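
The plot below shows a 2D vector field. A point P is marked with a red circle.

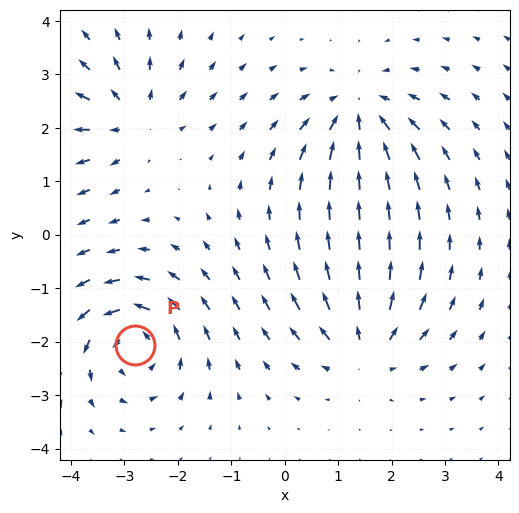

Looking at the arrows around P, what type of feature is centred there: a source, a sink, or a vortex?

At P (-2.8, -2.1) the arrows circulate counterclockwise. Divergence ≈0, curl about +6 — near-zero divergence with nonzero curl is a vortex.

vortex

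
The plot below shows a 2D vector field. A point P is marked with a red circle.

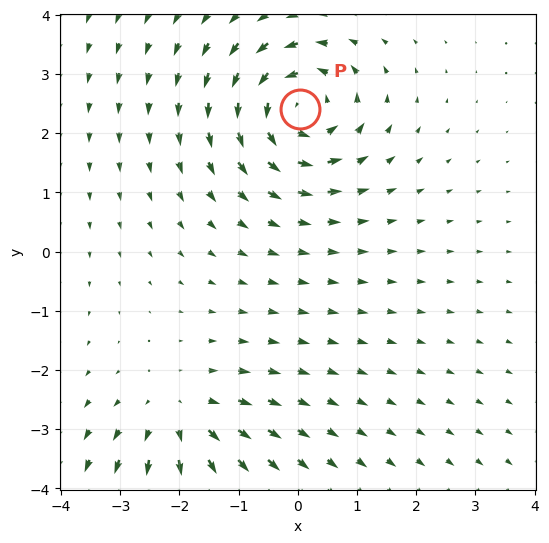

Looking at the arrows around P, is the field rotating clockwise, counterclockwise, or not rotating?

Near P at (0.0, 2.4) the arrows circulate counterclockwise. The curl (z-component) there is about +4; positive curl means counterclockwise rotation.

counterclockwise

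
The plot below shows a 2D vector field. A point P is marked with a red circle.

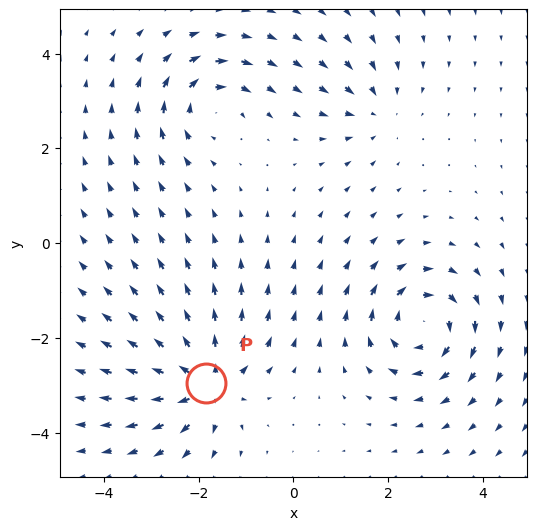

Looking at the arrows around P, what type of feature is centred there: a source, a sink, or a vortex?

At P (-1.8, -3.0) the arrows spread outward. Divergence about +6, curl ≈0 — positive divergence with near-zero curl is a source.

source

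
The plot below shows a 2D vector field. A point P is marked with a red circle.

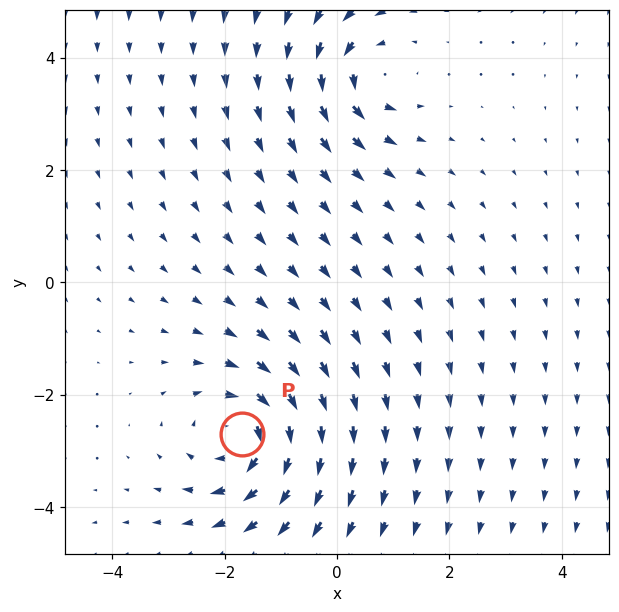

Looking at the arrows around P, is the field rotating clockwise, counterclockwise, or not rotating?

Near P at (-1.7, -2.7) the arrows circulate clockwise. The curl (z-component) there is about -5; negative curl means clockwise rotation.

clockwise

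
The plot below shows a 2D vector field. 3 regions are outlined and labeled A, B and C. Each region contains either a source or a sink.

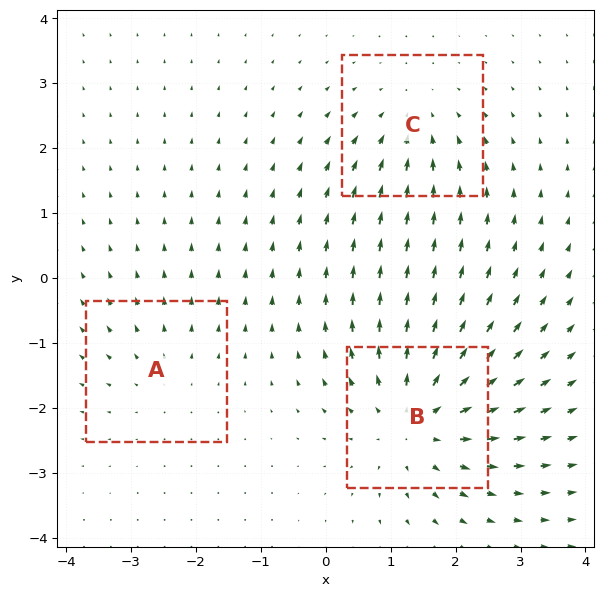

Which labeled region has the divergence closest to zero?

A

Divergence at each region's feature centre — A: about +2, B: about +5, C: about -3. Region A is closest to zero.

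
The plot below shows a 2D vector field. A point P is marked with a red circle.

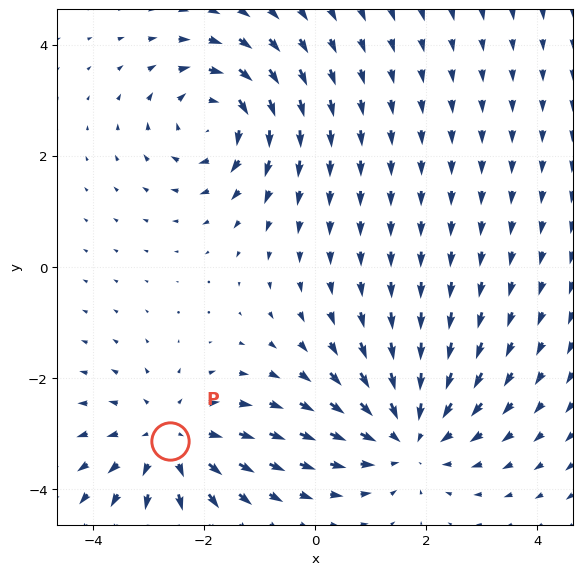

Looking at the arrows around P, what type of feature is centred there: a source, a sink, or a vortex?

At P (-2.6, -3.1) the arrows spread outward. Divergence about +3, curl ≈0 — positive divergence with near-zero curl is a source.

source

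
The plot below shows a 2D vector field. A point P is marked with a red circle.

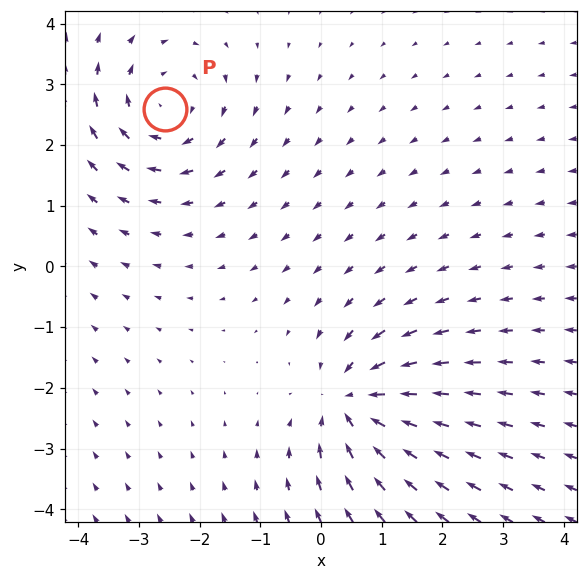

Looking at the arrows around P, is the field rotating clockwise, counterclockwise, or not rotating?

Near P at (-2.6, 2.6) the arrows circulate clockwise. The curl (z-component) there is about -4; negative curl means clockwise rotation.

clockwise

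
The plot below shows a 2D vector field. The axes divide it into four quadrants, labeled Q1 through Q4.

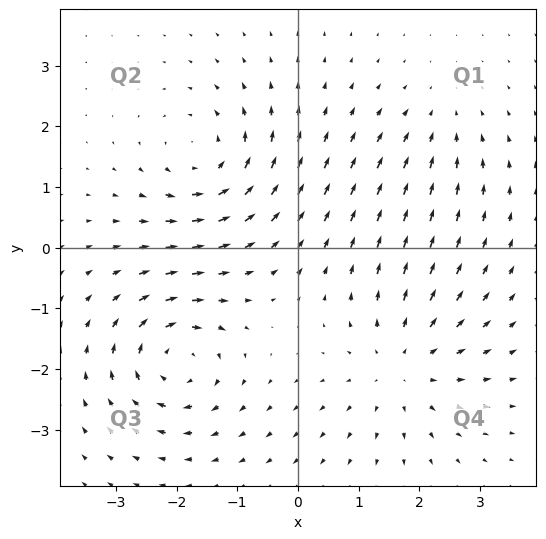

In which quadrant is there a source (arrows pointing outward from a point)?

Q4

The source sits at approximately (1.7, -1.9), which lies in quadrant Q4. The divergence there is about +4, positive as expected for a source.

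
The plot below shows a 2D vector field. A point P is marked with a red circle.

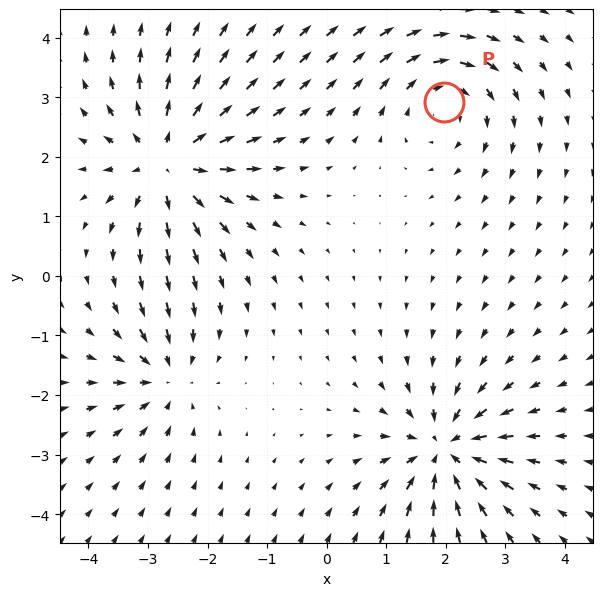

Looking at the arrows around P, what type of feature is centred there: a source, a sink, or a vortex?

At P (2.0, 2.9) the arrows circulate clockwise. Divergence ≈0, curl about -4 — near-zero divergence with nonzero curl is a vortex.

vortex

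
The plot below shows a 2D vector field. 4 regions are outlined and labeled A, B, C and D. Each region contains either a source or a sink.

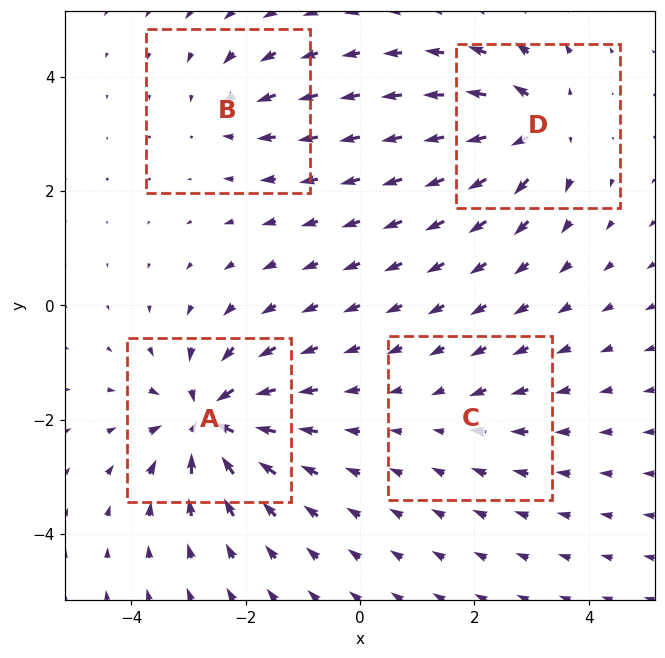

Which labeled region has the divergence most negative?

Divergence at each region's feature centre — A: about -9, B: about -4, C: about -2, D: about +7. Region A is most negative.

A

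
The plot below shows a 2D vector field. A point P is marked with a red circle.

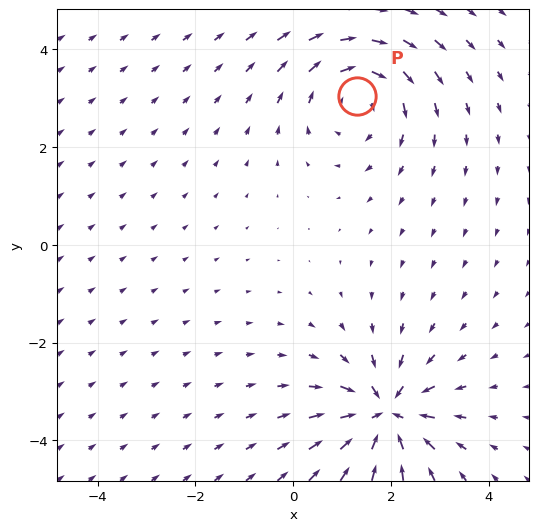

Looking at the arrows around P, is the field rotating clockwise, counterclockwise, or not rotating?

Near P at (1.3, 3.0) the arrows circulate clockwise. The curl (z-component) there is about -4; negative curl means clockwise rotation.

clockwise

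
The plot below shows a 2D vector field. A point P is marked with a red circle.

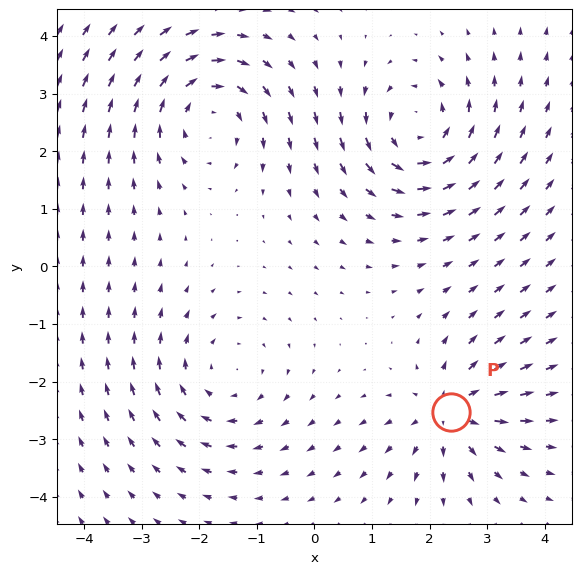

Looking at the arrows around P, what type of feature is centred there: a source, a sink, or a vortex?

At P (2.4, -2.5) the arrows spread outward. Divergence about +4, curl ≈0 — positive divergence with near-zero curl is a source.

source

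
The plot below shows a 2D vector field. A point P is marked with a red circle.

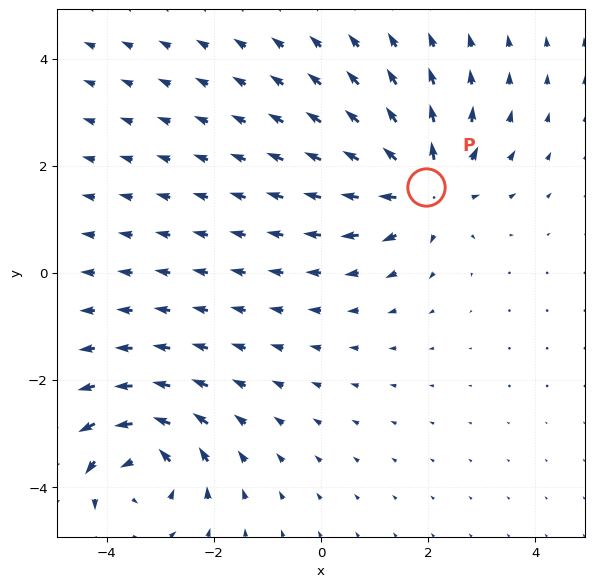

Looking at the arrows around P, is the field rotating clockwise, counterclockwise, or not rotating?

not rotating

Near P at (2.0, 1.6) the arrows show no circulation. The curl there is ≈0.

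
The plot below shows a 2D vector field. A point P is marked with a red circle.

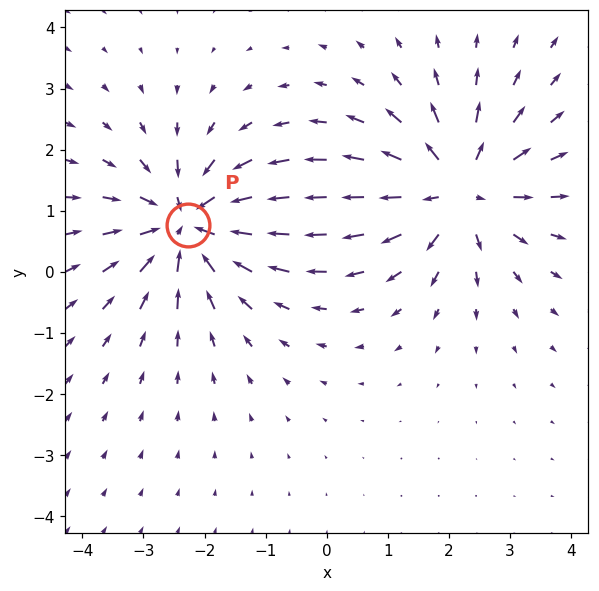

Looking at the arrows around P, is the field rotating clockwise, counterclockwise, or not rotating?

not rotating

Near P at (-2.3, 0.8) the arrows show no circulation. The curl there is ≈0.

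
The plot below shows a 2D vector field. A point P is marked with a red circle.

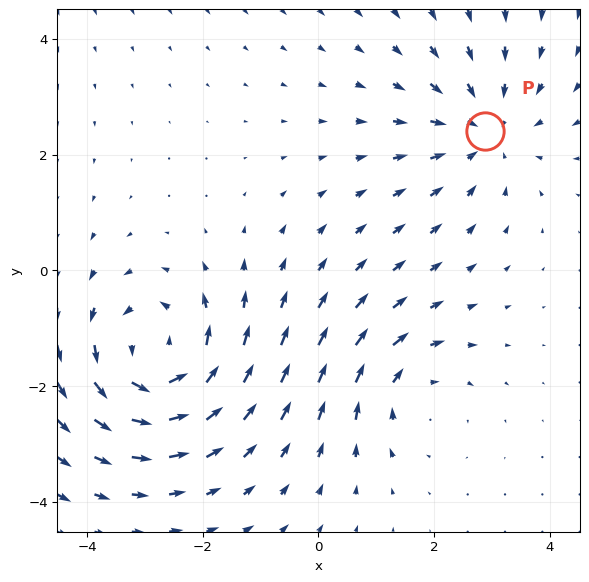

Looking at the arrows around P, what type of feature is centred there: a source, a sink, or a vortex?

At P (2.9, 2.4) the arrows converge inward. Divergence about -3, curl ≈0 — negative divergence with near-zero curl is a sink.

sink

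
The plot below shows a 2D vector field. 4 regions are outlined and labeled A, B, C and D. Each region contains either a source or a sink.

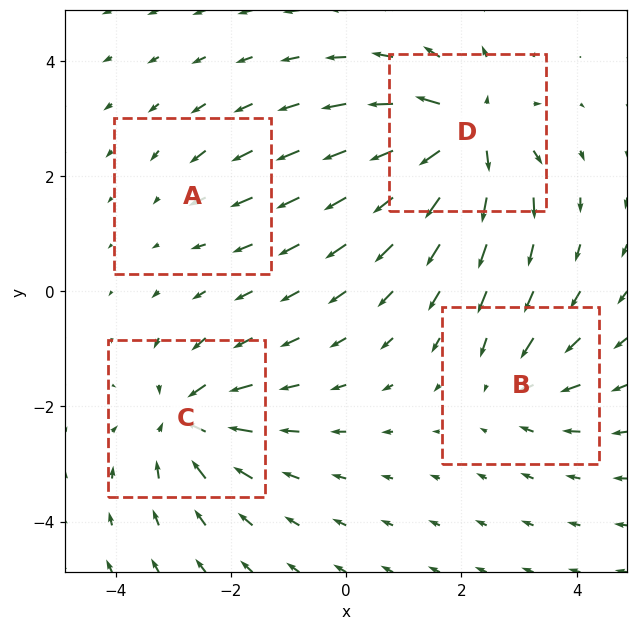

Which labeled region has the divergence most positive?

Divergence at each region's feature centre — A: about -2, B: about -4, C: about -6, D: about +8. Region D is most positive.

D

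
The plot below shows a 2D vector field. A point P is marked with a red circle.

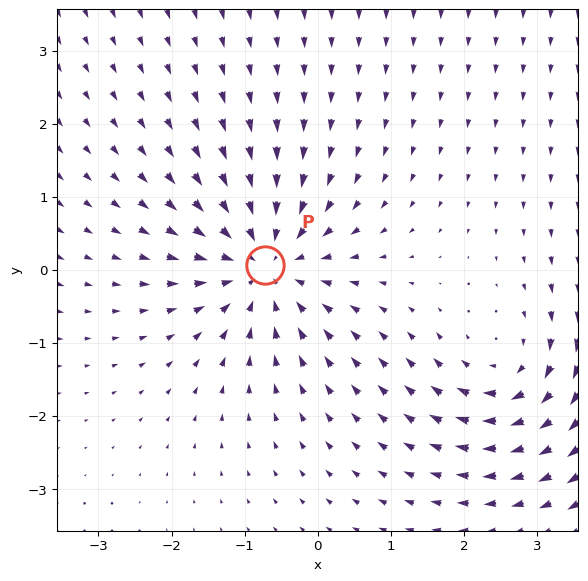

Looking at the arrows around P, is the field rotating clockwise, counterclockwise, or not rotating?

not rotating

Near P at (-0.7, 0.1) the arrows show no circulation. The curl there is ≈0.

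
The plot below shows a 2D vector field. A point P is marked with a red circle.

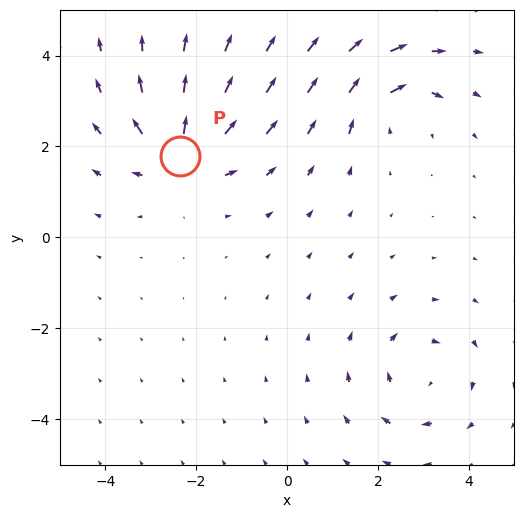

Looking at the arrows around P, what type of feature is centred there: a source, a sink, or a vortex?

At P (-2.3, 1.8) the arrows spread outward. Divergence about +6, curl ≈0 — positive divergence with near-zero curl is a source.

source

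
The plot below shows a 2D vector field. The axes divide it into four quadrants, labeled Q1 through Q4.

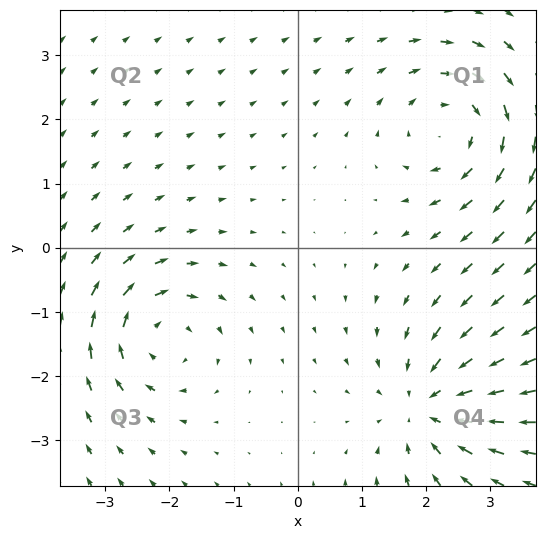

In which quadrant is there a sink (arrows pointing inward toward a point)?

The sink sits at approximately (2.0, -2.5), which lies in quadrant Q4. The divergence there is about -5, negative as expected for a sink.

Q4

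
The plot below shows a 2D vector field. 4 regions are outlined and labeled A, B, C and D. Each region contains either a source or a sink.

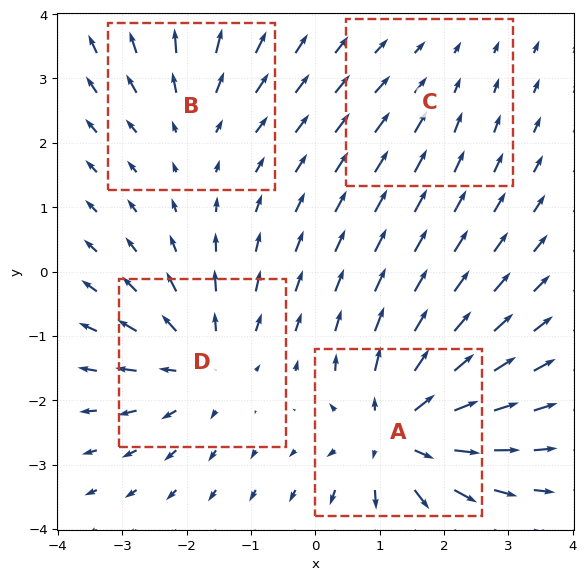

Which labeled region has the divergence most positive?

A

Divergence at each region's feature centre — A: about +7, B: about +3, C: about -2, D: about +5. Region A is most positive.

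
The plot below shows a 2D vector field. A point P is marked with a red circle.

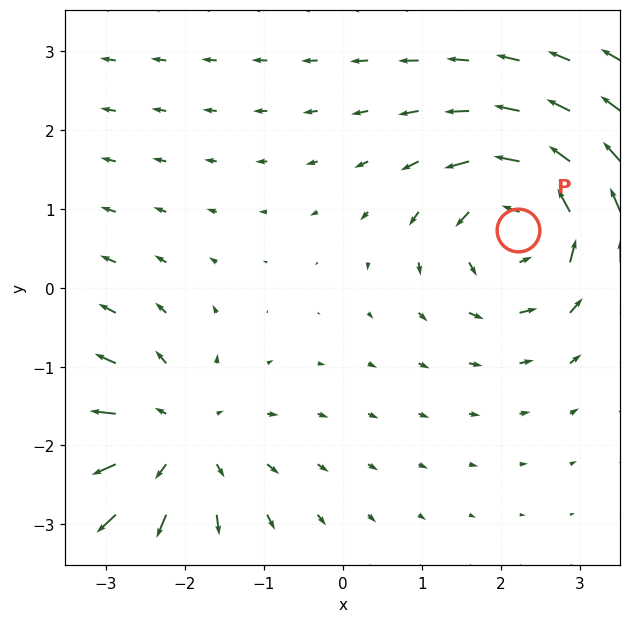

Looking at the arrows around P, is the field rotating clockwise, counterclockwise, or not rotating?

Near P at (2.2, 0.7) the arrows circulate counterclockwise. The curl (z-component) there is about +5; positive curl means counterclockwise rotation.

counterclockwise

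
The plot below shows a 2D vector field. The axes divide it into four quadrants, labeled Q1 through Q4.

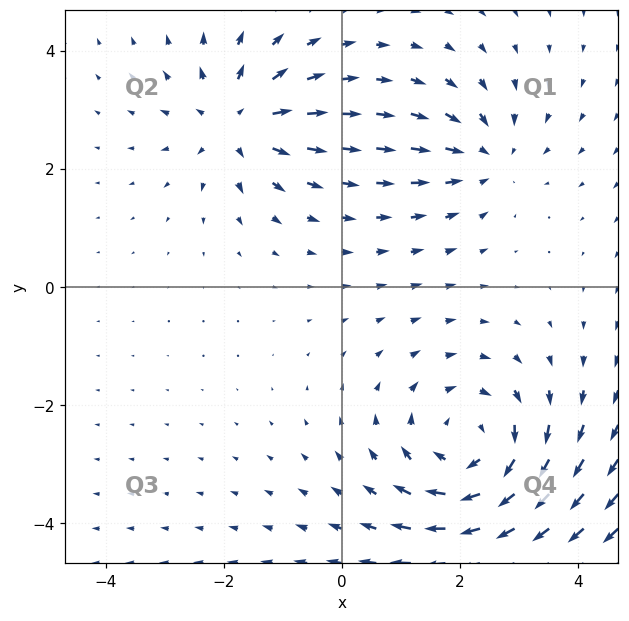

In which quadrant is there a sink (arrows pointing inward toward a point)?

Q1

The sink sits at approximately (2.5, 2.2), which lies in quadrant Q1. The divergence there is about -3, negative as expected for a sink.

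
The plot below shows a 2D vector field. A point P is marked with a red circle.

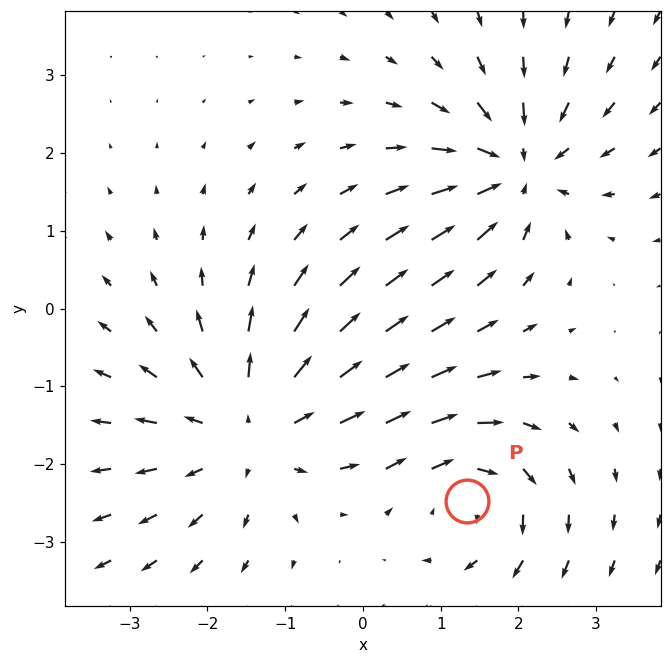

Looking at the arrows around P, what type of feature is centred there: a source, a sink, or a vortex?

At P (1.3, -2.5) the arrows circulate clockwise. Divergence ≈0, curl about -4 — near-zero divergence with nonzero curl is a vortex.

vortex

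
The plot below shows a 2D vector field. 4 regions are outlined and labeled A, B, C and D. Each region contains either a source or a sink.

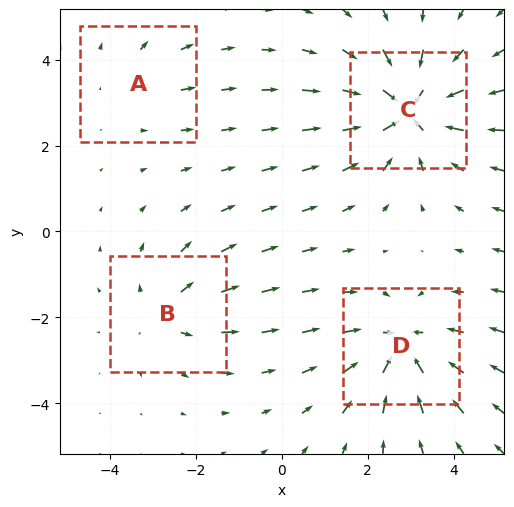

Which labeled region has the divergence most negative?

C

Divergence at each region's feature centre — A: about +2, B: about +3, C: about -6, D: about -5. Region C is most negative.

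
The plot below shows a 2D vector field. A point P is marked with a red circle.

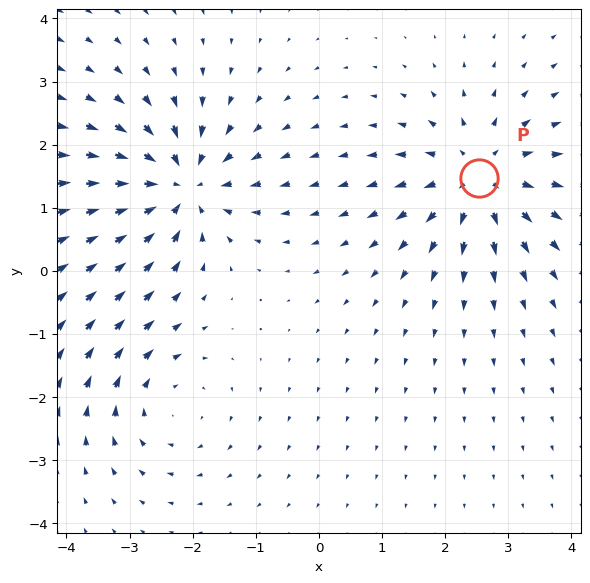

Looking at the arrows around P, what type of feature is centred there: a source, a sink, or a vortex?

At P (2.5, 1.5) the arrows spread outward. Divergence about +5, curl ≈0 — positive divergence with near-zero curl is a source.

source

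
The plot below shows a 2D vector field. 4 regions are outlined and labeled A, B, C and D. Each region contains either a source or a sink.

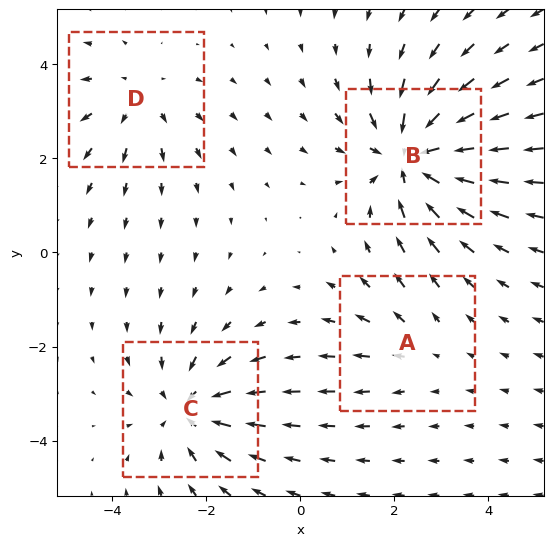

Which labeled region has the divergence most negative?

Divergence at each region's feature centre — A: about +2, B: about -6, C: about -4, D: about +3. Region B is most negative.

B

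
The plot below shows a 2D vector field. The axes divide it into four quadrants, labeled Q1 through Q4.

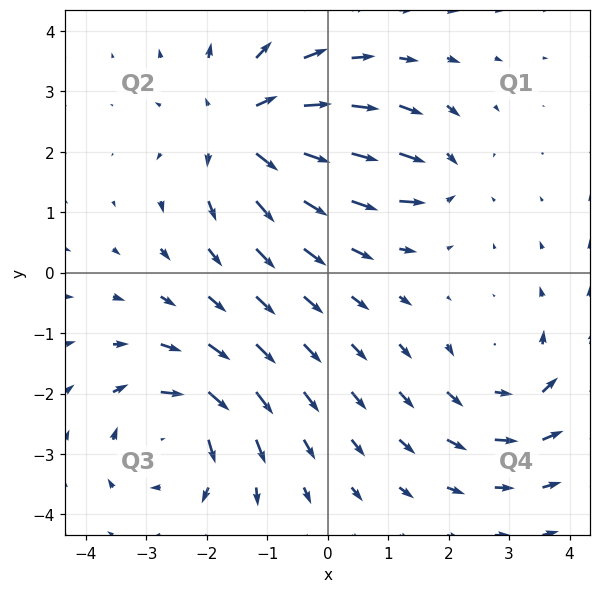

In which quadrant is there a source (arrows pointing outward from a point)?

Q2

The source sits at approximately (-1.4, 2.4), which lies in quadrant Q2. The divergence there is about +5, positive as expected for a source.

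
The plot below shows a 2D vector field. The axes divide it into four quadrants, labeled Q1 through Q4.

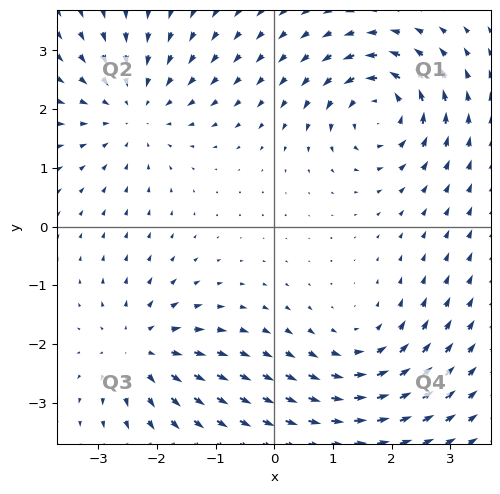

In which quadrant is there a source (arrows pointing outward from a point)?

The source sits at approximately (-2.3, -2.1), which lies in quadrant Q3. The divergence there is about +5, positive as expected for a source.

Q3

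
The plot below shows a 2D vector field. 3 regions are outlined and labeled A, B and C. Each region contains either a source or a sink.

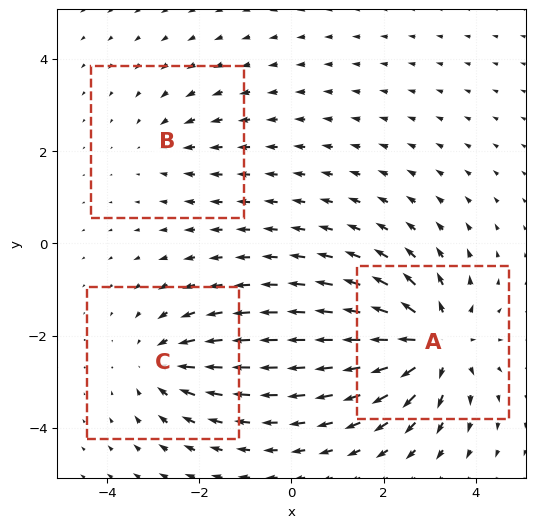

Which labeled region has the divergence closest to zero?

B

Divergence at each region's feature centre — A: about +5, B: about -2, C: about -3. Region B is closest to zero.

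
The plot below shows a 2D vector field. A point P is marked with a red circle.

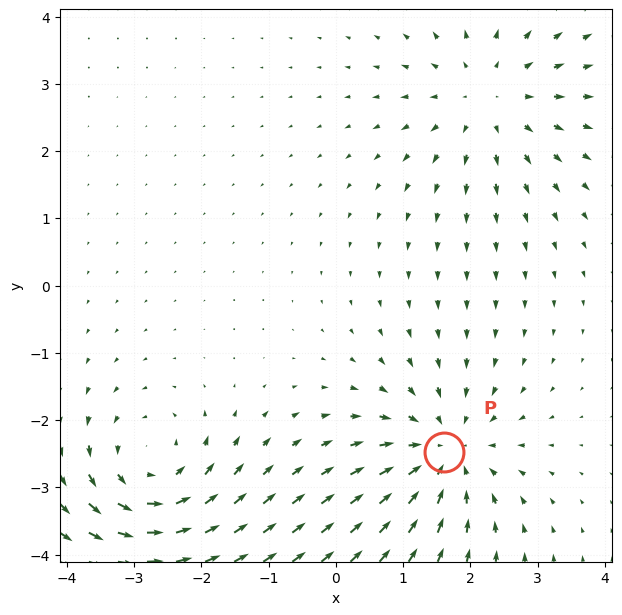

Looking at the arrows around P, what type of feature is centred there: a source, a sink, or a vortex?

sink

At P (1.6, -2.5) the arrows converge inward. Divergence about -5, curl ≈0 — negative divergence with near-zero curl is a sink.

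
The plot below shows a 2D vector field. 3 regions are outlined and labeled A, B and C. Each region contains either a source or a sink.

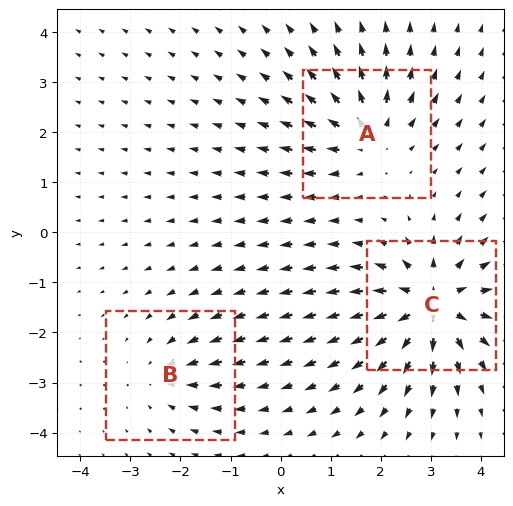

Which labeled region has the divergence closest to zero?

Divergence at each region's feature centre — A: about +4, B: about -2, C: about +6. Region B is closest to zero.

B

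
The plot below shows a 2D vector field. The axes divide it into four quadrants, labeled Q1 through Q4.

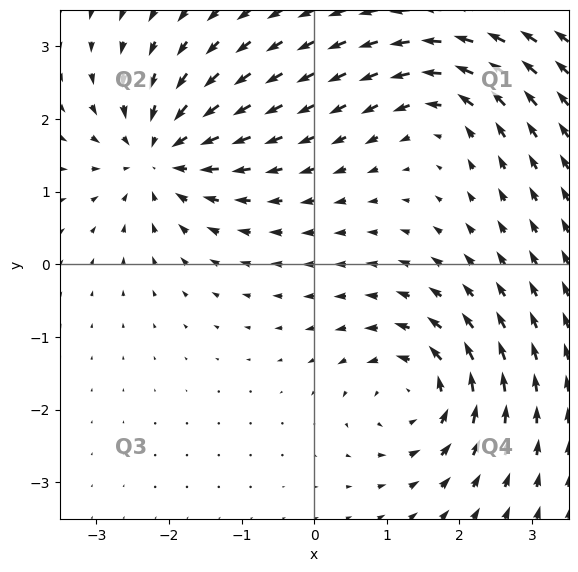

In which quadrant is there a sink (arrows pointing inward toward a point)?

Q2

The sink sits at approximately (-2.1, 1.5), which lies in quadrant Q2. The divergence there is about -6, negative as expected for a sink.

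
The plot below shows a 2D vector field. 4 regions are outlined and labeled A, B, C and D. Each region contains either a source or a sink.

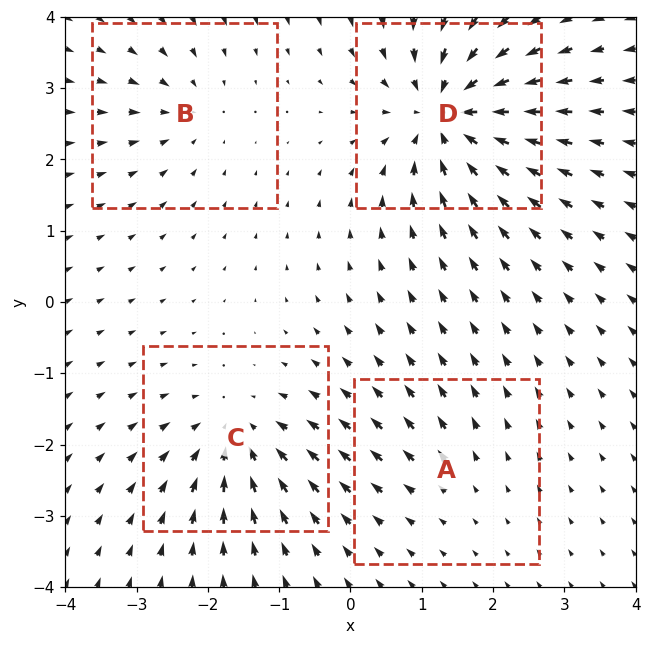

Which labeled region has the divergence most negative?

D

Divergence at each region's feature centre — A: about +2, B: about -4, C: about -5, D: about -9. Region D is most negative.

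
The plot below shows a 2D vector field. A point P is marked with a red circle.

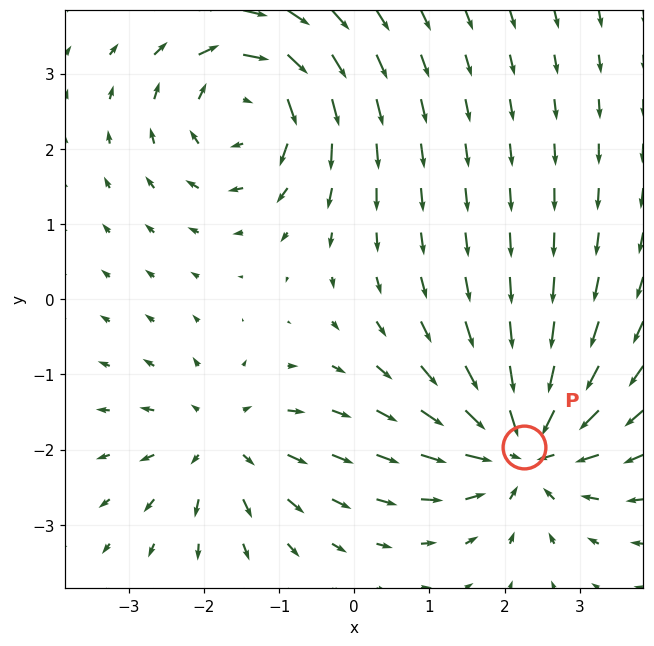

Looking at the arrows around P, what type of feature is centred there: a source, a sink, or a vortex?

sink

At P (2.3, -2.0) the arrows converge inward. Divergence about -6, curl ≈0 — negative divergence with near-zero curl is a sink.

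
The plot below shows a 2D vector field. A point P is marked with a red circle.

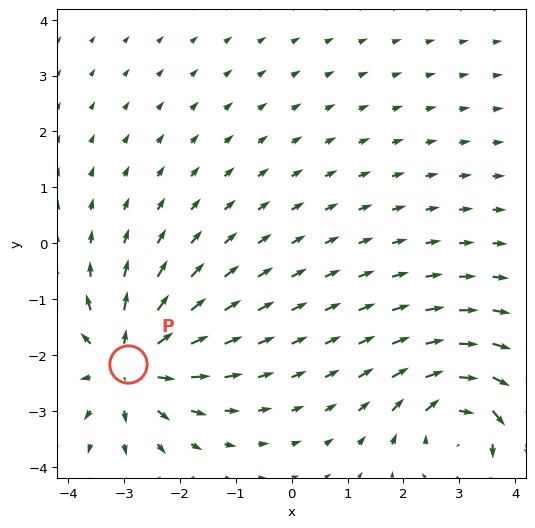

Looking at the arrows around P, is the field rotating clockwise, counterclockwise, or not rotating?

Near P at (-2.9, -2.2) the arrows show no circulation. The curl there is ≈0.

not rotating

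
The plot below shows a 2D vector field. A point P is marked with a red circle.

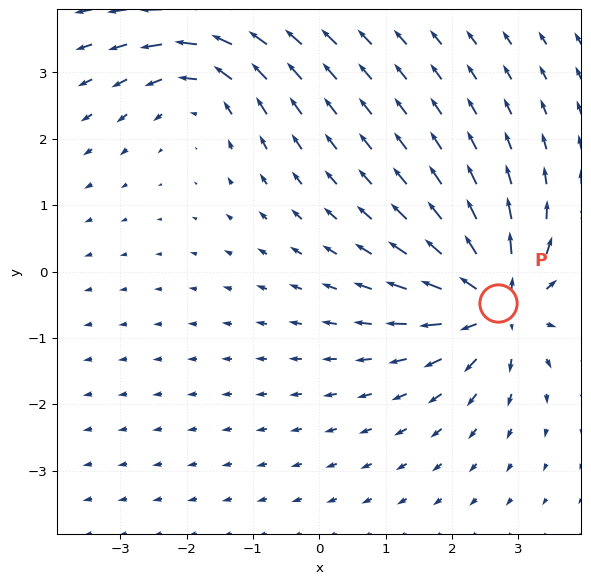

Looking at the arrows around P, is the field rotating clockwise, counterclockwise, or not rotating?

Near P at (2.7, -0.5) the arrows show no circulation. The curl there is ≈0.

not rotating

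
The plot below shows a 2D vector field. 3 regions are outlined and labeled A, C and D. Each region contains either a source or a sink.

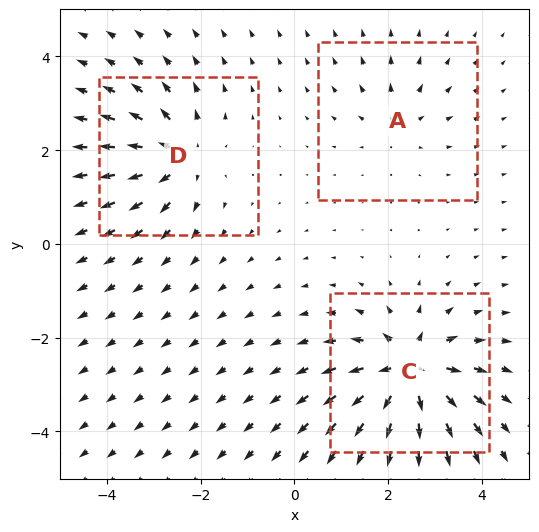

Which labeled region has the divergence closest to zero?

Divergence at each region's feature centre — A: about +2, C: about +6, D: about +4. Region A is closest to zero.

A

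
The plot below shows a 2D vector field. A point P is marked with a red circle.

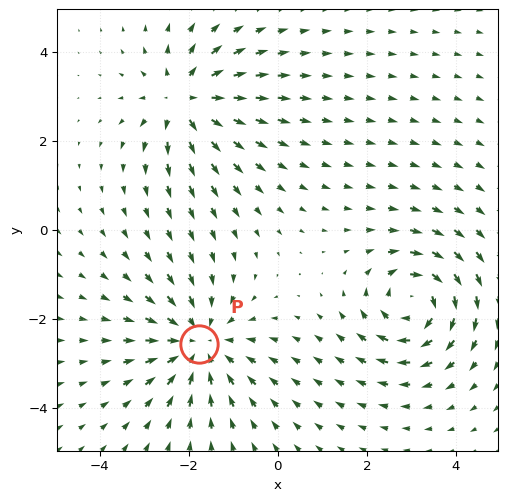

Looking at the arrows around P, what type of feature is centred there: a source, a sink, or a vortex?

sink

At P (-1.8, -2.5) the arrows converge inward. Divergence about -4, curl ≈0 — negative divergence with near-zero curl is a sink.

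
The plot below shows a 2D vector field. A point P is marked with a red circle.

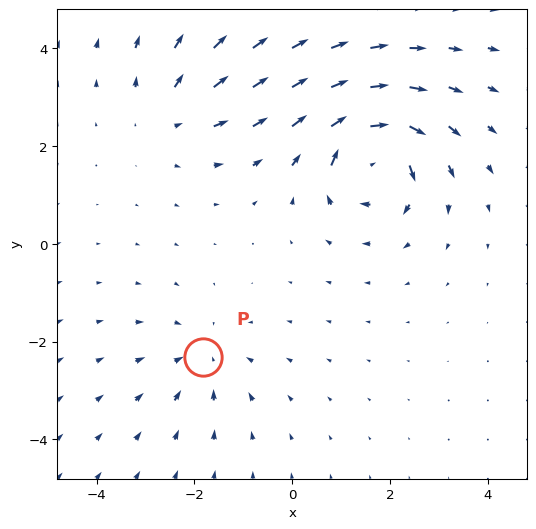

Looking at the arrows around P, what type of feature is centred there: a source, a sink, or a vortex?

sink

At P (-1.8, -2.3) the arrows converge inward. Divergence about -3, curl ≈0 — negative divergence with near-zero curl is a sink.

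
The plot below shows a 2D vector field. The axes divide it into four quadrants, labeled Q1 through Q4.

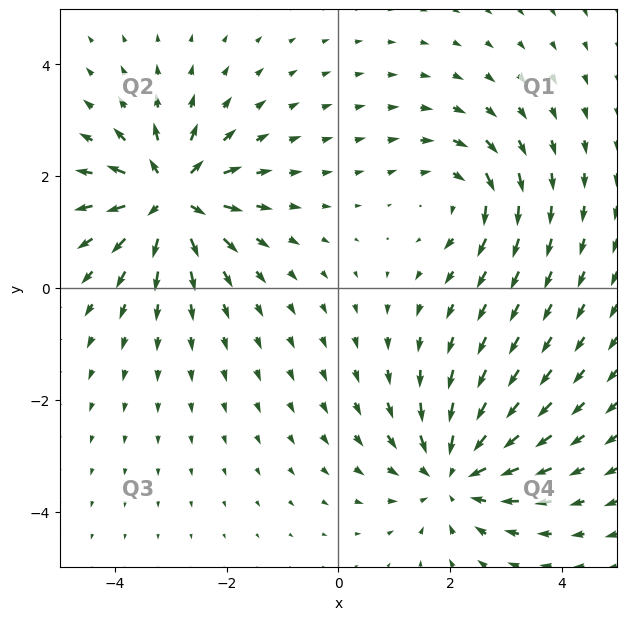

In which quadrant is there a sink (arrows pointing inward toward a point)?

The sink sits at approximately (2.1, -3.3), which lies in quadrant Q4. The divergence there is about -4, negative as expected for a sink.

Q4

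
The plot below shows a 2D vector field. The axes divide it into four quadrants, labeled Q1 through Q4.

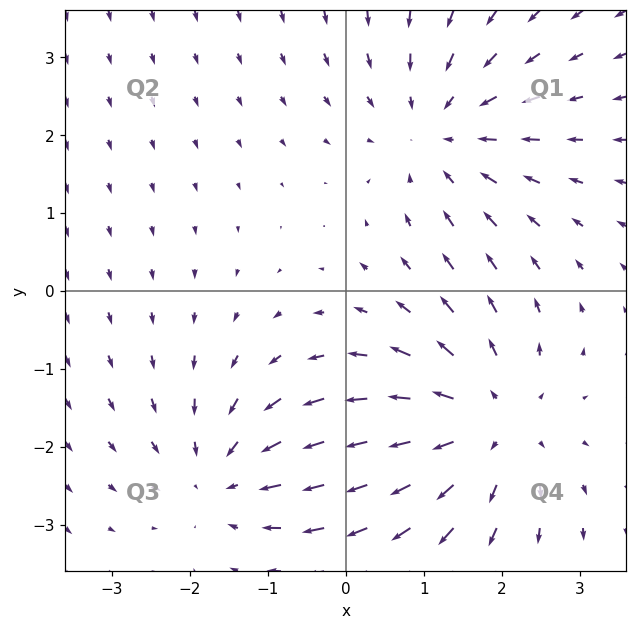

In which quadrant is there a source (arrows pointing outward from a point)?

Q4

The source sits at approximately (1.8, -1.7), which lies in quadrant Q4. The divergence there is about +4, positive as expected for a source.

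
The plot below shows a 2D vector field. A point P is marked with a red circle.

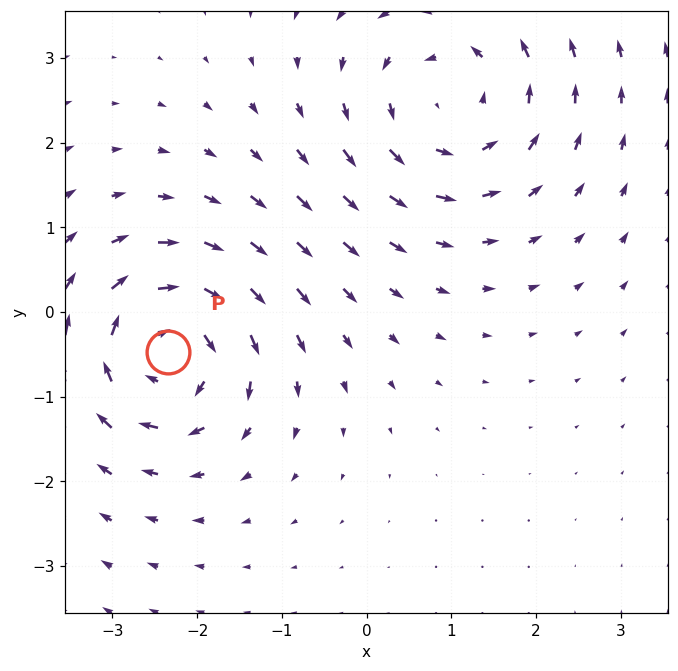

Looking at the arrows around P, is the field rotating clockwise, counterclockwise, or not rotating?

clockwise

Near P at (-2.3, -0.5) the arrows circulate clockwise. The curl (z-component) there is about -4; negative curl means clockwise rotation.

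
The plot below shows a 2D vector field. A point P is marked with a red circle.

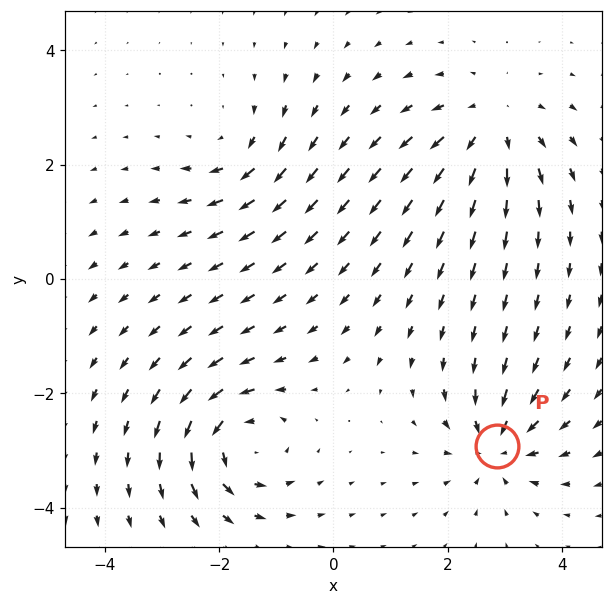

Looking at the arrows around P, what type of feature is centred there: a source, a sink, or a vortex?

At P (2.9, -2.9) the arrows converge inward. Divergence about -5, curl ≈0 — negative divergence with near-zero curl is a sink.

sink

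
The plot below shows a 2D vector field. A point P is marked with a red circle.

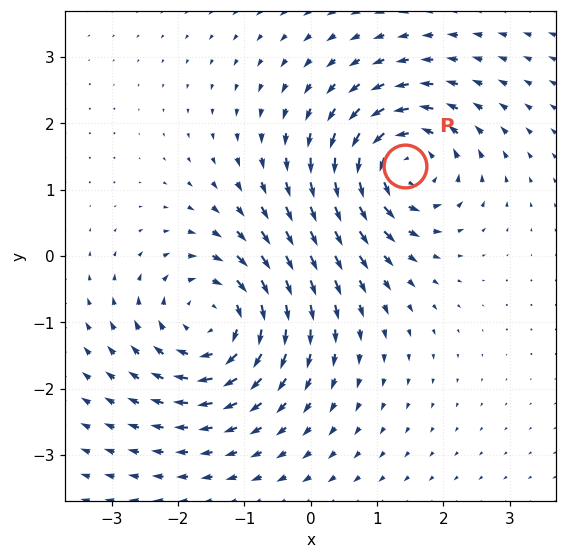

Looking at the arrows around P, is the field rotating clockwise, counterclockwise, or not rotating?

counterclockwise

Near P at (1.4, 1.4) the arrows circulate counterclockwise. The curl (z-component) there is about +6; positive curl means counterclockwise rotation.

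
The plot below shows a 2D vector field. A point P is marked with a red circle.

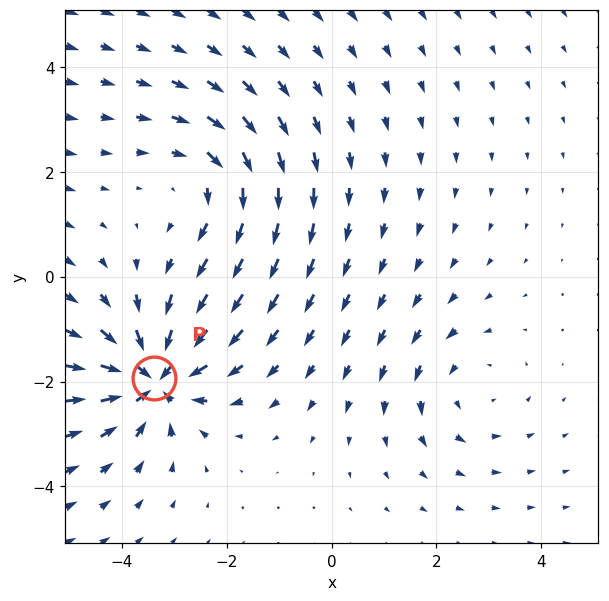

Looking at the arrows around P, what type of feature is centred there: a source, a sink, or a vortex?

sink

At P (-3.4, -1.9) the arrows converge inward. Divergence about -5, curl ≈0 — negative divergence with near-zero curl is a sink.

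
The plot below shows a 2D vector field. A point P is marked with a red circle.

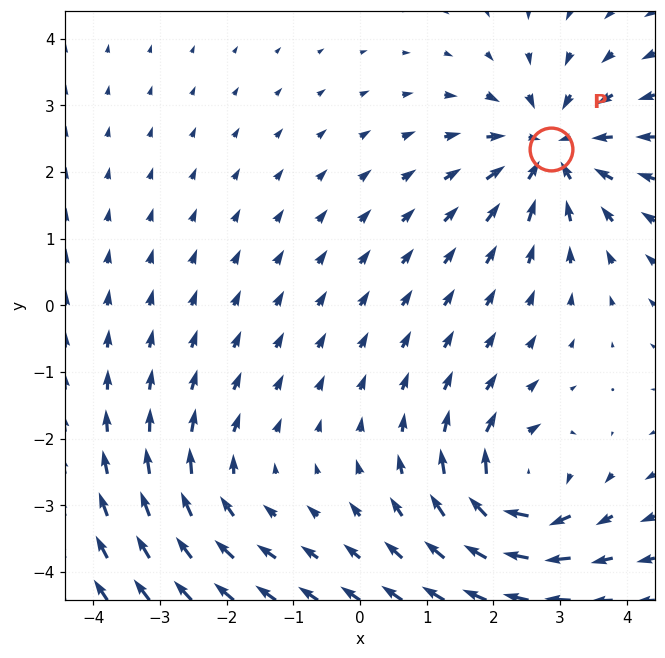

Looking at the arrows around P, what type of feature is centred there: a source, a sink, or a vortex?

At P (2.9, 2.3) the arrows converge inward. Divergence about -5, curl ≈0 — negative divergence with near-zero curl is a sink.

sink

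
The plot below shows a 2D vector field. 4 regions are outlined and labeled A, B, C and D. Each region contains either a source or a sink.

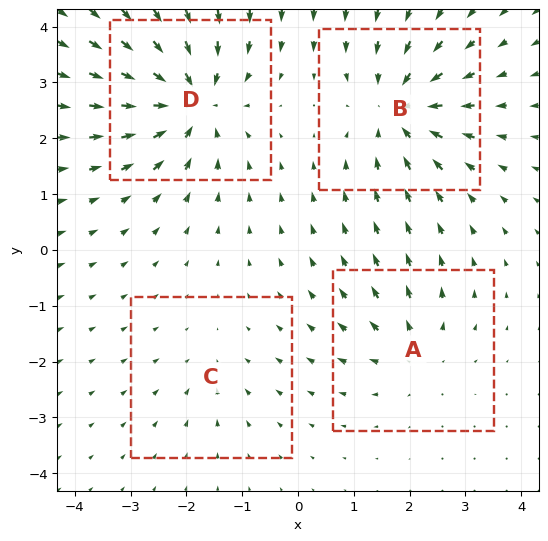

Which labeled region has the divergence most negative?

Divergence at each region's feature centre — A: about +4, B: about -6, C: about -2, D: about -7. Region D is most negative.

D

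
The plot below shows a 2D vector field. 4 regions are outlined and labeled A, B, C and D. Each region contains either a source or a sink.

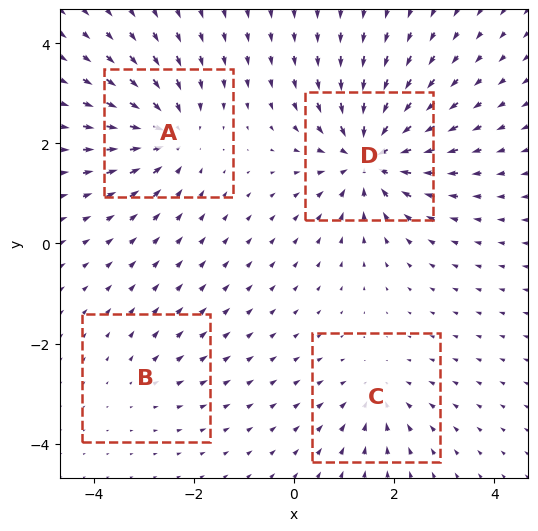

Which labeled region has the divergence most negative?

Divergence at each region's feature centre — A: about -6, B: about +2, C: about -4, D: about -8. Region D is most negative.

D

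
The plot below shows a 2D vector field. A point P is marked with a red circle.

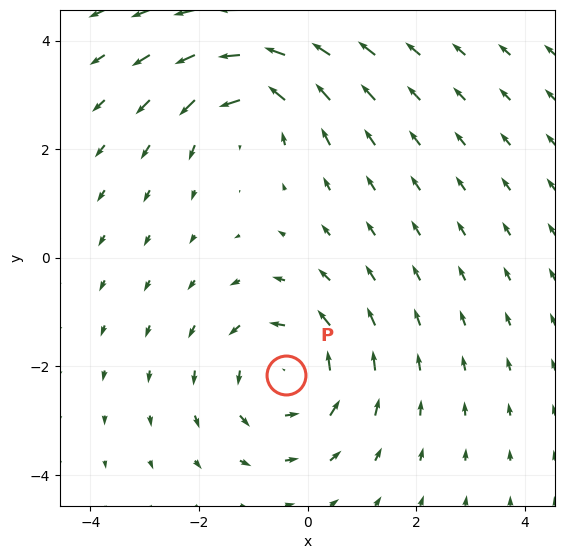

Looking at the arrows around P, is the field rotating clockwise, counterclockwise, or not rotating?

counterclockwise

Near P at (-0.4, -2.2) the arrows circulate counterclockwise. The curl (z-component) there is about +4; positive curl means counterclockwise rotation.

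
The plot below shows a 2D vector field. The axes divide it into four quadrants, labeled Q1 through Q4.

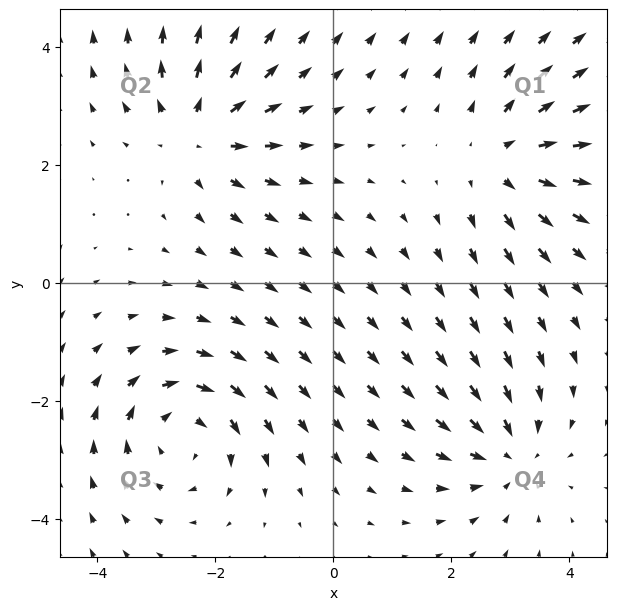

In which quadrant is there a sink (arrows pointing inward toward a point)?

Q4

The sink sits at approximately (3.0, -2.9), which lies in quadrant Q4. The divergence there is about -4, negative as expected for a sink.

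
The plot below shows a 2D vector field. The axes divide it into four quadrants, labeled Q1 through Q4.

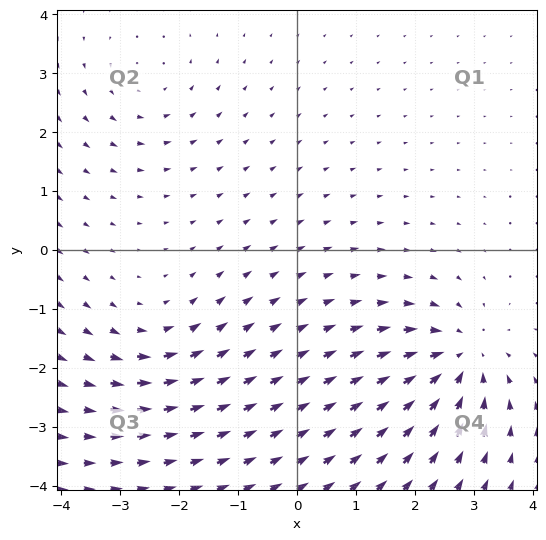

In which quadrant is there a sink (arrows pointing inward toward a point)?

Q4

The sink sits at approximately (2.8, -1.8), which lies in quadrant Q4. The divergence there is about -5, negative as expected for a sink.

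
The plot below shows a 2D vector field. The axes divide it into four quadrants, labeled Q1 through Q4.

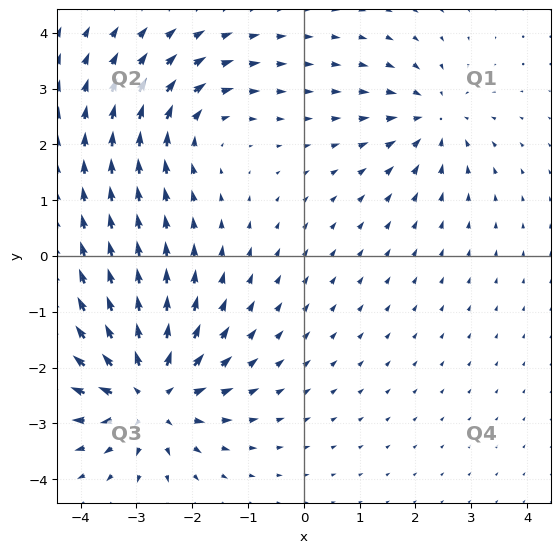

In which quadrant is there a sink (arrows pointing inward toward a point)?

Q1

The sink sits at approximately (2.3, 2.5), which lies in quadrant Q1. The divergence there is about -3, negative as expected for a sink.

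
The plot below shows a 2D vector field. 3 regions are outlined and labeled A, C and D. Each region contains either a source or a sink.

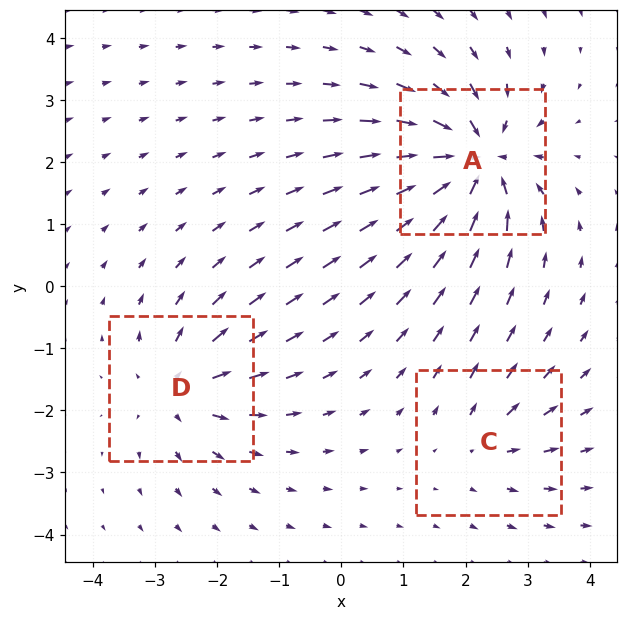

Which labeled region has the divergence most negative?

Divergence at each region's feature centre — A: about -6, C: about +2, D: about +4. Region A is most negative.

A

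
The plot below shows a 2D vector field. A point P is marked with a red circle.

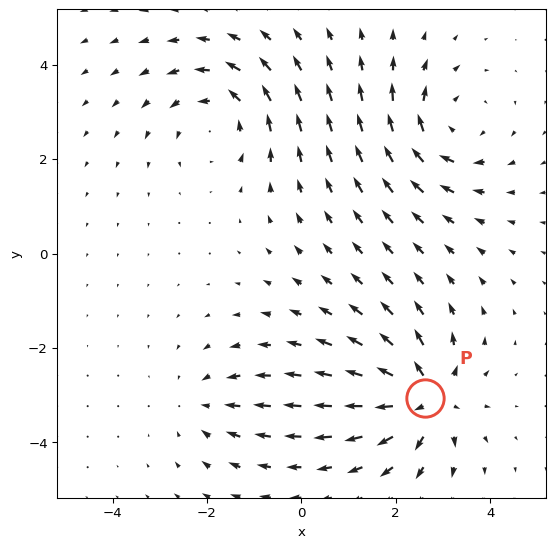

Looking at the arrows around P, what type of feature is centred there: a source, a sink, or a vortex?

source

At P (2.6, -3.1) the arrows spread outward. Divergence about +6, curl ≈0 — positive divergence with near-zero curl is a source.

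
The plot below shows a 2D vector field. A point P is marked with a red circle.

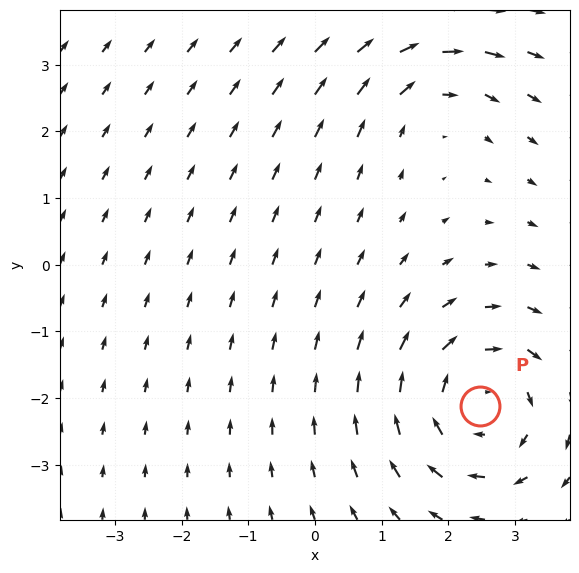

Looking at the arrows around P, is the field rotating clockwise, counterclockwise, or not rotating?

Near P at (2.5, -2.1) the arrows circulate clockwise. The curl (z-component) there is about -4; negative curl means clockwise rotation.

clockwise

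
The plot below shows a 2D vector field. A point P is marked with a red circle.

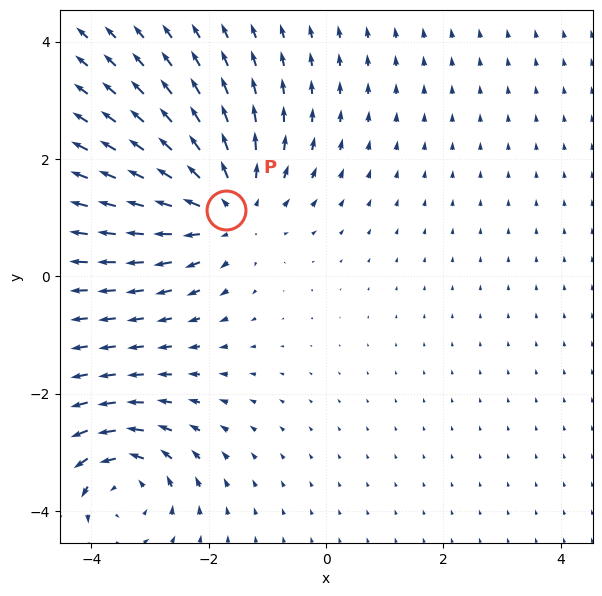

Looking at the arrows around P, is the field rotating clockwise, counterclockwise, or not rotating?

Near P at (-1.7, 1.1) the arrows show no circulation. The curl there is ≈0.

not rotating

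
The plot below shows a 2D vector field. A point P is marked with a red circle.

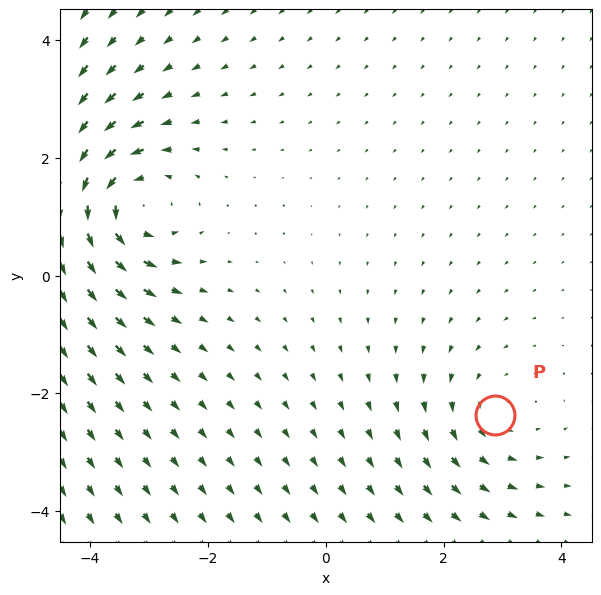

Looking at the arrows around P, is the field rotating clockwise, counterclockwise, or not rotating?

counterclockwise

Near P at (2.9, -2.4) the arrows circulate counterclockwise. The curl (z-component) there is about +2; positive curl means counterclockwise rotation.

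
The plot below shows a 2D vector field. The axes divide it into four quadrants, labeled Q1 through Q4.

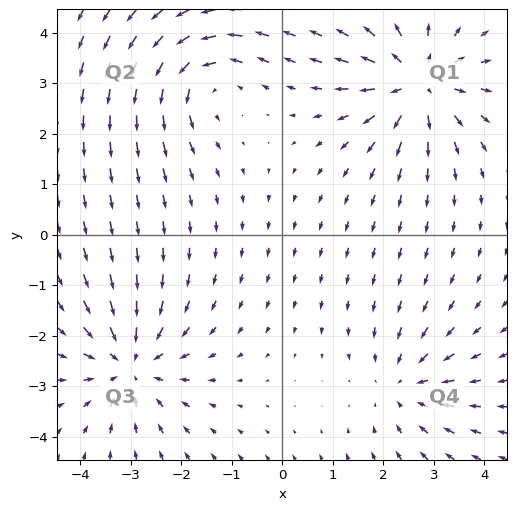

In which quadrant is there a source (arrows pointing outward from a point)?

Q1

The source sits at approximately (2.7, 3.0), which lies in quadrant Q1. The divergence there is about +6, positive as expected for a source.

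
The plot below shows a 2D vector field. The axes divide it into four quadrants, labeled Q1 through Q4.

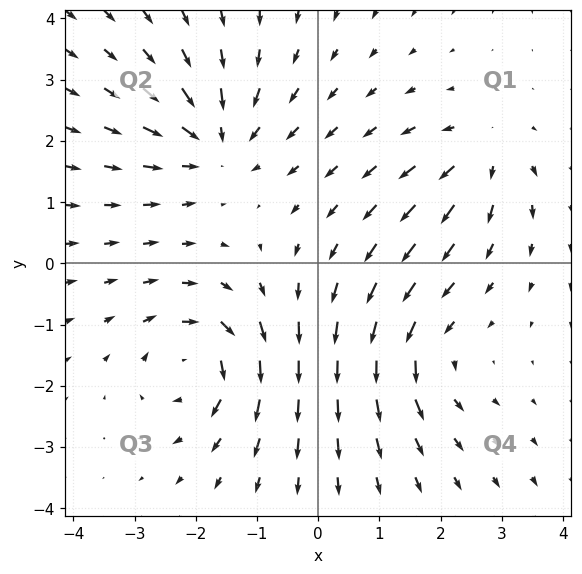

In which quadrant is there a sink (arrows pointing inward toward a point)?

The sink sits at approximately (-1.7, 2.0), which lies in quadrant Q2. The divergence there is about -4, negative as expected for a sink.

Q2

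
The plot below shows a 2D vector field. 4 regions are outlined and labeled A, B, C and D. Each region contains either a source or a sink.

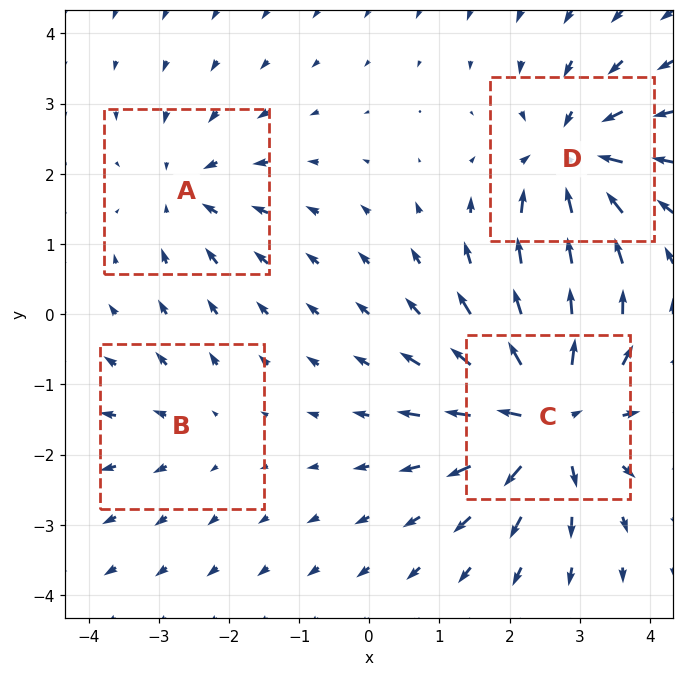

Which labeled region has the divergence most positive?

Divergence at each region's feature centre — A: about -4, B: about +2, C: about +8, D: about -6. Region C is most positive.

C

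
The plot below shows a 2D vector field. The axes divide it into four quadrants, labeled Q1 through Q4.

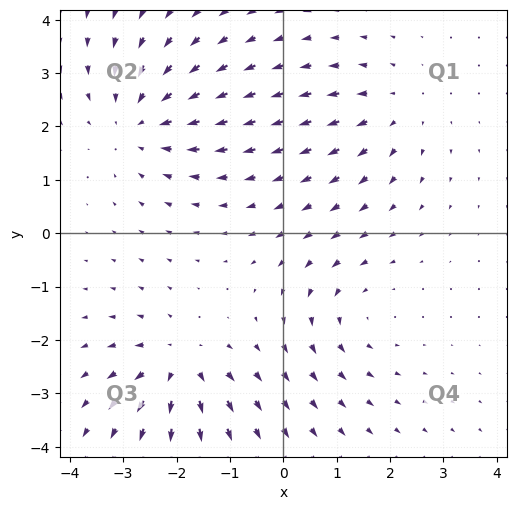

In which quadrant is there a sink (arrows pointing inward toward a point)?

The sink sits at approximately (-2.7, 2.1), which lies in quadrant Q2. The divergence there is about -3, negative as expected for a sink.

Q2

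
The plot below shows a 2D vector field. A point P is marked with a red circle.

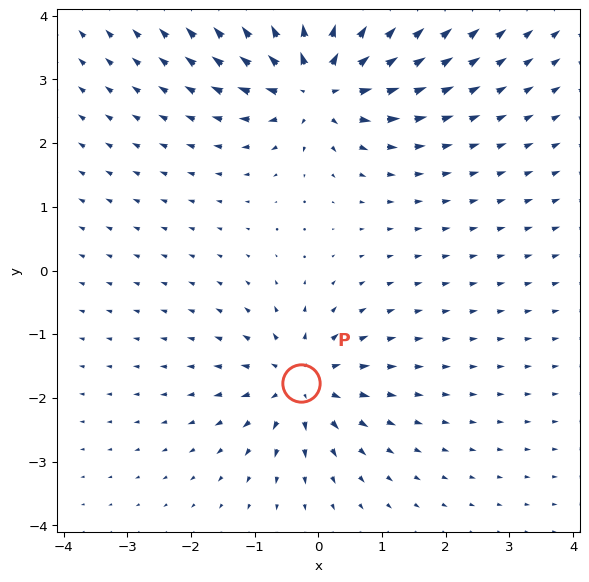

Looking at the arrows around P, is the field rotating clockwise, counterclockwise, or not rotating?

not rotating

Near P at (-0.3, -1.8) the arrows show no circulation. The curl there is ≈0.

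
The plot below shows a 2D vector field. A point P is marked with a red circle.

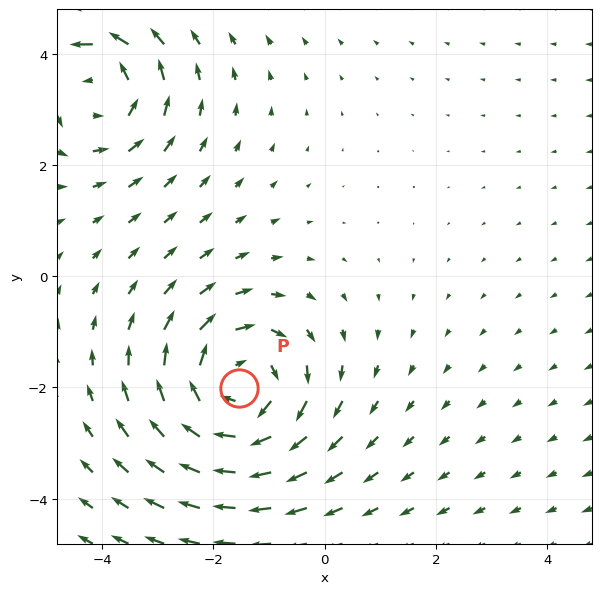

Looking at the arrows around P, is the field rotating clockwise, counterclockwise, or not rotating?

clockwise

Near P at (-1.5, -2.0) the arrows circulate clockwise. The curl (z-component) there is about -4; negative curl means clockwise rotation.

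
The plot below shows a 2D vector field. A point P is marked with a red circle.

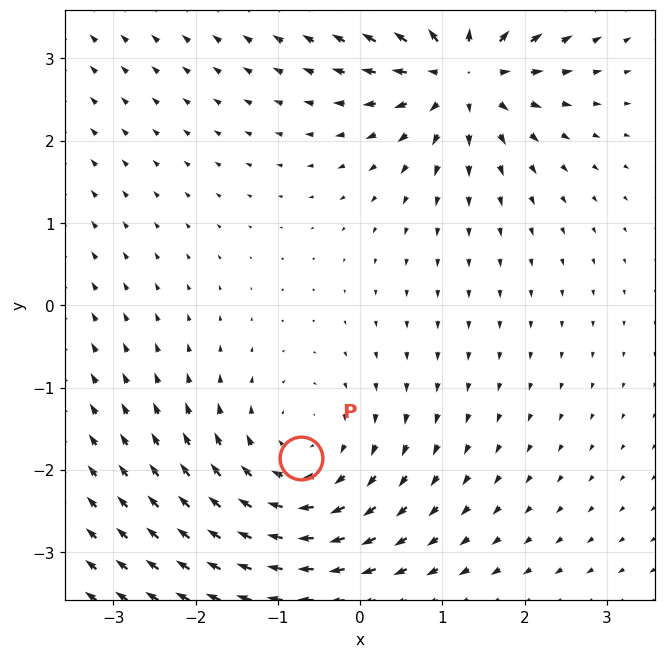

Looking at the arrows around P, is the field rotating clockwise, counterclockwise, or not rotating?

clockwise

Near P at (-0.7, -1.9) the arrows circulate clockwise. The curl (z-component) there is about -3; negative curl means clockwise rotation.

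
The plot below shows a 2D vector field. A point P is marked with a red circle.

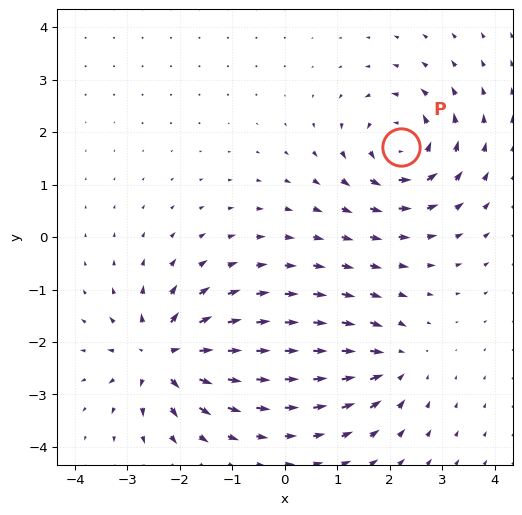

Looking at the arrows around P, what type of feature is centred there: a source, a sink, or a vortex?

vortex

At P (2.2, 1.7) the arrows circulate counterclockwise. Divergence ≈0, curl about +6 — near-zero divergence with nonzero curl is a vortex.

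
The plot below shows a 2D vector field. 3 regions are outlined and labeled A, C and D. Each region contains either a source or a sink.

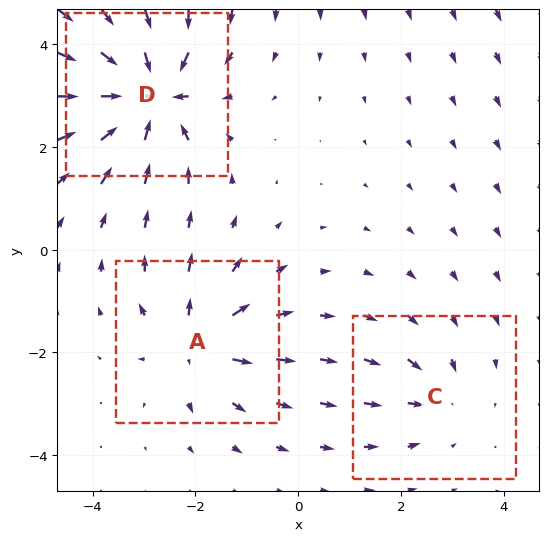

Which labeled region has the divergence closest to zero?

C

Divergence at each region's feature centre — A: about +4, C: about -2, D: about -6. Region C is closest to zero.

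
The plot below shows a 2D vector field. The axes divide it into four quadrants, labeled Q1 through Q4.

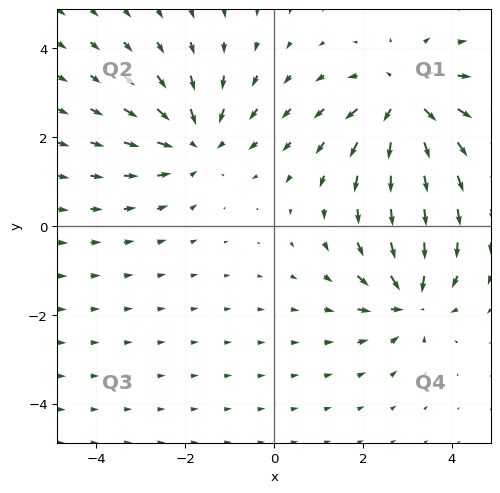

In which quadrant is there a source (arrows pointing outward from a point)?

The source sits at approximately (3.0, 2.8), which lies in quadrant Q1. The divergence there is about +5, positive as expected for a source.

Q1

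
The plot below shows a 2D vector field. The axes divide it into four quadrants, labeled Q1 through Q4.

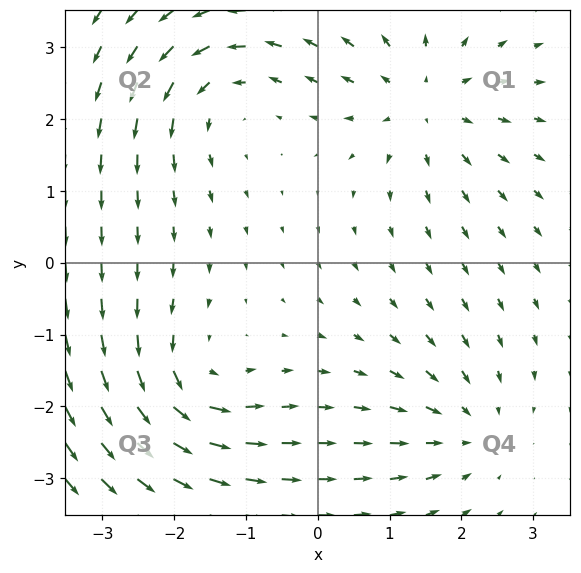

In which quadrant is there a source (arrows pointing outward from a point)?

The source sits at approximately (1.5, 2.2), which lies in quadrant Q1. The divergence there is about +4, positive as expected for a source.

Q1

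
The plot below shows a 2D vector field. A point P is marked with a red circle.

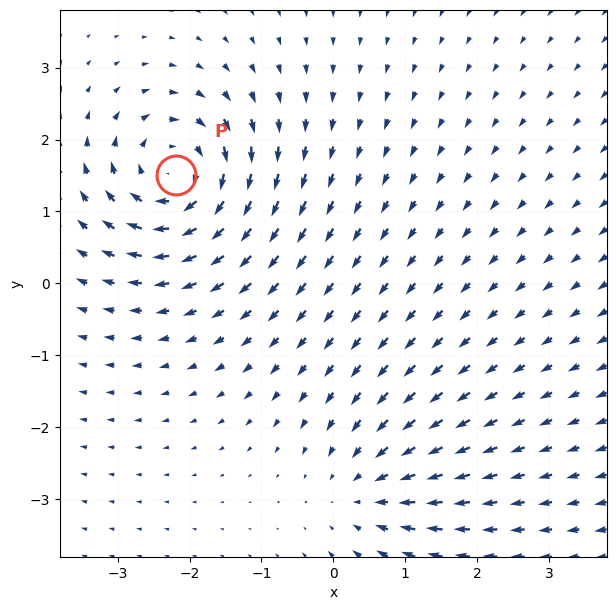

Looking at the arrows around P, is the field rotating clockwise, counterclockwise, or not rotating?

Near P at (-2.2, 1.5) the arrows circulate clockwise. The curl (z-component) there is about -7; negative curl means clockwise rotation.

clockwise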